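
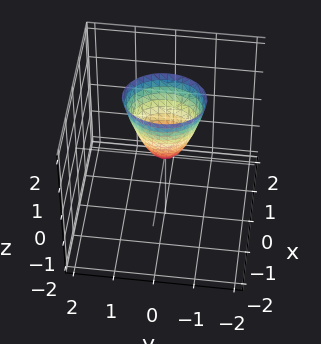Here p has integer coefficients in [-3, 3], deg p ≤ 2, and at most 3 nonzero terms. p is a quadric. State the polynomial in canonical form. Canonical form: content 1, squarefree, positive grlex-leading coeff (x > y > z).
3*x^2 + 2*y^2 - z

(a) deg p = 2. A paraboloid; a quadric.
(b) Symmetries: the x ↦ −x reflection is a symmetry, so x appears only in even powers; it's symmetric under y → −y, forcing even powers of y.
(c) Checking where it meets the axes: it crosses the y-axis at the gridline y = 0; it crosses the z-axis at the gridline z = 0; one x-axis crossing is at x = 0.
(d) The integer polynomial consistent with all of this is the stated p.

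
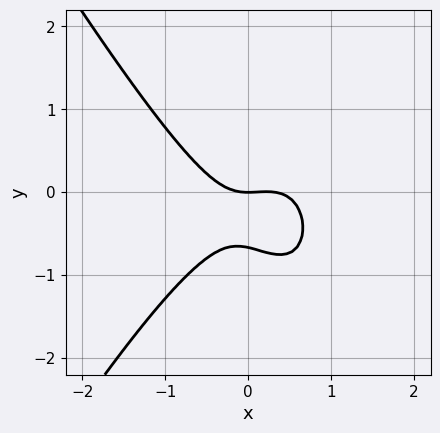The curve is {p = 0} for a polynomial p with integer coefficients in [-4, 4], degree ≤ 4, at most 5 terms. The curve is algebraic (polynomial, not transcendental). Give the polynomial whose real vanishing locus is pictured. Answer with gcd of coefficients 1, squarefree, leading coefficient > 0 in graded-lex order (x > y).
3*x^3 - x*y^2 - x^2 + 3*y^2 + 2*y

First, the degree is 3 — no degree-2 curve has this shape.
Next, observable constraints: one x-axis crossing is at x = 0; one y-axis crossing is at y = 0.
Finally, the integer polynomial consistent with all of this is the stated p.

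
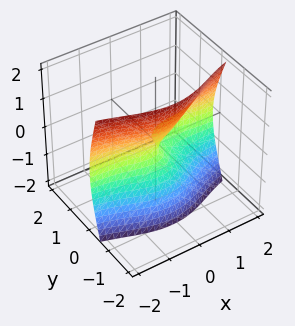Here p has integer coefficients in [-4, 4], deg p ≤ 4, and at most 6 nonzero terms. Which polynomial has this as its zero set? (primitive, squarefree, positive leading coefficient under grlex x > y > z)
3*x^2*y + 3*y^3 + y*z^2 + 2*z^2 - x

1. Degree: the shape is more complex than any degree-2 surface, so deg p = 3.
2. From the axis intercepts and sections: one z-axis crossing is at z = 0; it crosses the y-axis at the gridline y = 0; one x-axis crossing is at x = 0.
3. Together with the visible shape, these determine p as stated.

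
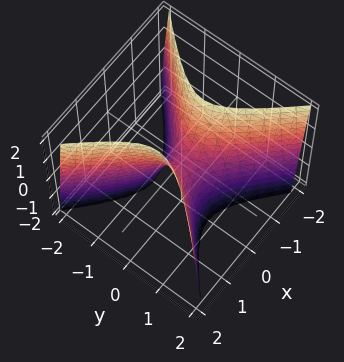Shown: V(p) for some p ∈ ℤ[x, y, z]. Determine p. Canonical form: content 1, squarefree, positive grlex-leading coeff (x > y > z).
The degree is 2 — a hyperbolic paraboloid; a quadric.
Symmetries: the y ↦ −y reflection is a symmetry, so y appears only in even powers; the x ↦ −x reflection is a symmetry, so x appears only in even powers.
Against the integer gridlines: it meets the x-axis at x = 0 (among the integer gridlines); one z-axis crossing is at z = 0; one y-axis crossing is at y = 0.
Assembling these constraints gives the stated polynomial.

3*x^2 - 3*y^2 - z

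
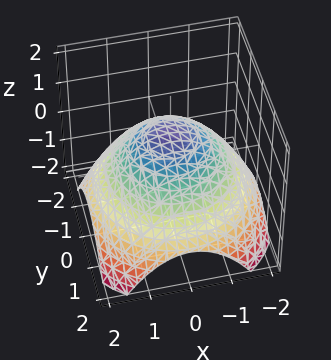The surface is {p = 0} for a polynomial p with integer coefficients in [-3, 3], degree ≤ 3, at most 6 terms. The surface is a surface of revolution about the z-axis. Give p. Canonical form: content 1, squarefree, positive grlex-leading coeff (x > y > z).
1. Degree: the shape is more complex than any degree-1 surface, so deg p = 2.
2. Symmetries: rotational symmetry about the z-axis ⇒ p depends on x, y only through x² + y².
3. Checking where it meets the axes: a circular section at z = 0 has radius between 1 and 2; one z-axis crossing is at z = 1.
4. Together with the visible shape, these determine p as stated.

x^2 + y^2 + 2*z - 2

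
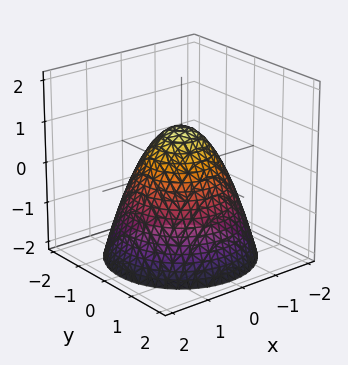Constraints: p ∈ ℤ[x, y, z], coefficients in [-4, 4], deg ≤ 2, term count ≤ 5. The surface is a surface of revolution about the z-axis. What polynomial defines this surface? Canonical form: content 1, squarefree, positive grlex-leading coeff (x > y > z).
First, deg p = 2.
Next, symmetries: rotational symmetry about the z-axis ⇒ p depends on x, y only through x² + y².
Next, from the visible intercepts: the x-axis gridline crossings are at x ∈ {-1, 1}; a circular section at z = 0 has radius exactly 1.
Finally, assembling these constraints gives the stated polynomial.

x^2 + y^2 + z - 1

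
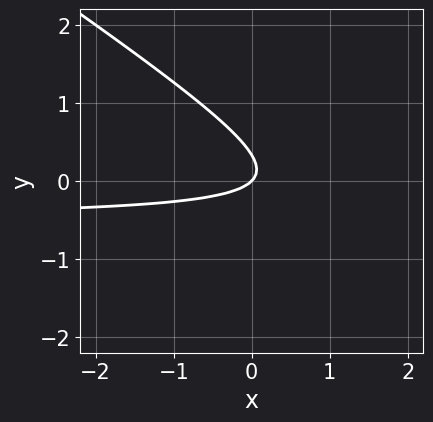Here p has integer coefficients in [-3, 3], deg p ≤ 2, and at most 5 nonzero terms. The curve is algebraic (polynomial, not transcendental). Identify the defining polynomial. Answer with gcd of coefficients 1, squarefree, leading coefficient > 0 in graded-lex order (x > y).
2*x*y + 3*y^2 + x - y

(a) Degree: a generic line meets the curve in up to 2 points, so deg p = 2.
(b) Checking where it meets the axes: it crosses the y-axis at the gridline y = 0; it crosses the x-axis at the gridline x = 0.
(c) These observations pin down the coefficients.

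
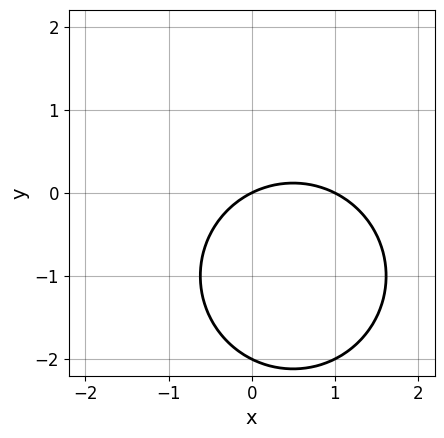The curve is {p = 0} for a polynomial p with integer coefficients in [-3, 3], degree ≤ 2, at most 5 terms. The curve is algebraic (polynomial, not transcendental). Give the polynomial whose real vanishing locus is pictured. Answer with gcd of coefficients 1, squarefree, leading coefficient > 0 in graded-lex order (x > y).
(a) Degree: a generic line meets the curve in up to 2 points, so deg p = 2.
(b) Observable constraints: the y-axis gridline crossings are at y ∈ {-2, 0}; among the integer gridlines, it crosses the x-axis at x ∈ {0, 1}.
(c) The integer polynomial consistent with all of this is the stated p.

x^2 + y^2 - x + 2*y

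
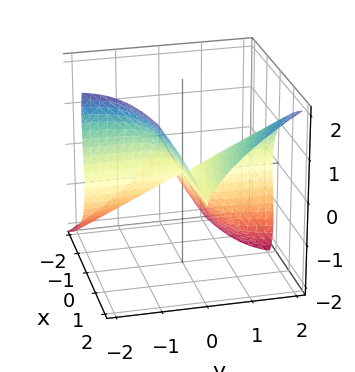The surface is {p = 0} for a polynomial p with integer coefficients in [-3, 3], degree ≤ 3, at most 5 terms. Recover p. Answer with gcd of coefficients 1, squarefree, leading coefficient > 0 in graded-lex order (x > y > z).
2*x*y^2 - y*z^2 - z^3

1. Degree: a generic line meets the surface in up to 3 points, so deg p = 3.
2. Against the integer gridlines: the visible x-axis segment lies entirely on the surface; it meets the z-axis at z = 0 (among the integer gridlines); the visible y-axis segment lies entirely on the surface.
3. Together with the visible shape, these determine p as stated.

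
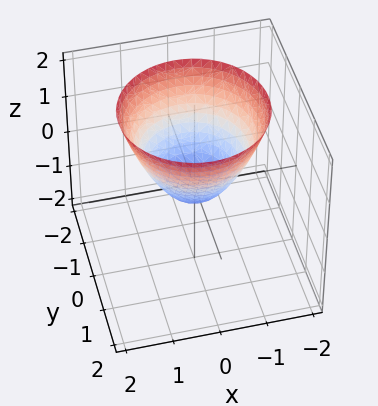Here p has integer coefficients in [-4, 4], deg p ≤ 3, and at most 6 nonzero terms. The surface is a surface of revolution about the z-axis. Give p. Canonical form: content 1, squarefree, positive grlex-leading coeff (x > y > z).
First, the degree is 2 — a generic line meets the surface in up to 2 points.
Next, symmetries: rotational symmetry about the z-axis ⇒ p depends on x, y only through x² + y².
Then, from the axis intercepts and sections: a circular section at z = 0 has radius between 0 and 1.
Finally, solving for integer coefficients yields p as stated.

3*x^2 + 3*y^2 - 3*z - 1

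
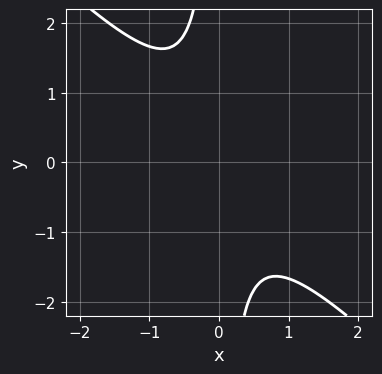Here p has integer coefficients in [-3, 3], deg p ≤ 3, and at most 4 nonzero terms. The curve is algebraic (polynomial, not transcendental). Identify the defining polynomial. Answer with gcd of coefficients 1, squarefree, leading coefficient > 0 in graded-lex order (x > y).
3*x^2 + 3*x*y + 2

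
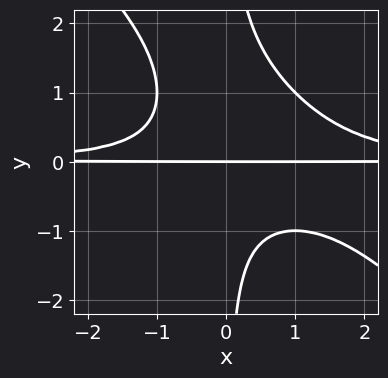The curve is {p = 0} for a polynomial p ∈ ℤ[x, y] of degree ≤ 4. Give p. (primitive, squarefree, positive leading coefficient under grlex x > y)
x^2*y^2 + x*y^3 - x*y^2 - y

First, degree: a generic line meets the curve in up to 4 points, so deg p = 4.
Then, from the visible intercepts: it meets the y-axis at y = 0 (among the integer gridlines); every point of the x-axis in the box is on the curve.
Finally, matching integer coefficients to the picture gives p.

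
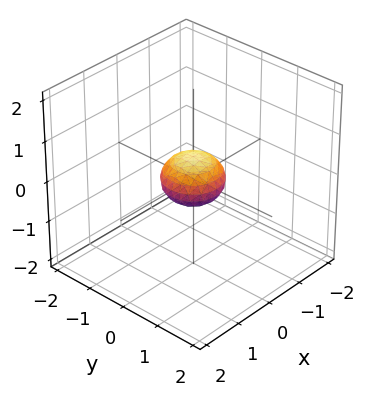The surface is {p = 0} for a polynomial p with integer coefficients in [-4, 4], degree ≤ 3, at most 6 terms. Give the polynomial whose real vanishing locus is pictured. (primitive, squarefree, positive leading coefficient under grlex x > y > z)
2*x^2 + 2*y^2 + 3*z^2 - 1

The degree is 2 — bounded and convex; a quadric.
Symmetries: the z ↦ −z reflection is a symmetry, so z appears only in even powers; rotational symmetry about the z-axis ⇒ p depends on x, y only through x² + y².
Checking where it meets the axes: a circular section at z = 0 has radius between 0 and 1.
The integer polynomial consistent with all of this is the stated p.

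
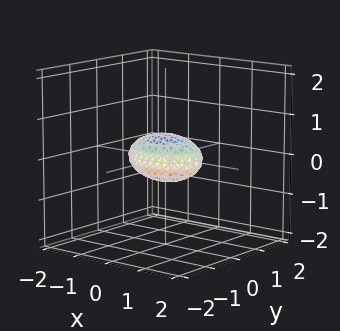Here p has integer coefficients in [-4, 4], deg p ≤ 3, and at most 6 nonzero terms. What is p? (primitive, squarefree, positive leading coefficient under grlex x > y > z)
x^2 + 2*y^2 + 3*z^2 - 1

Degree: a closed, bounded, convex surface; a quadric, so deg p = 2.
Symmetries: the z ↦ −z reflection is a symmetry, so z appears only in even powers; the x ↦ −x reflection is a symmetry, so x appears only in even powers; the y ↦ −y reflection is a symmetry, so y appears only in even powers.
Reading off the gridlines: among the integer gridlines, it crosses the x-axis at x ∈ {-1, 1}.
Fitting integer coefficients to these (and the overall shape) gives p.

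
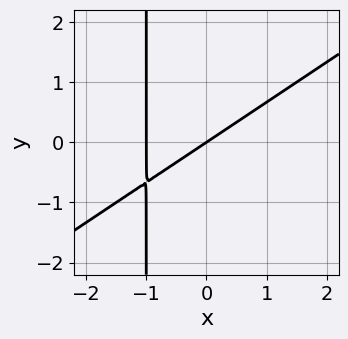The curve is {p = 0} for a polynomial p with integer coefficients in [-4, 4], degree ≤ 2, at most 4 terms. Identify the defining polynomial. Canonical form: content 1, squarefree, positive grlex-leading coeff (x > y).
2*x^2 - 3*x*y + 2*x - 3*y

First, the degree is 2 — no degree-1 curve has this shape.
Then, from the visible intercepts: it crosses the y-axis at the gridline y = 0; among the integer gridlines, it crosses the x-axis at x ∈ {-1, 0}.
Finally, these observations pin down the coefficients.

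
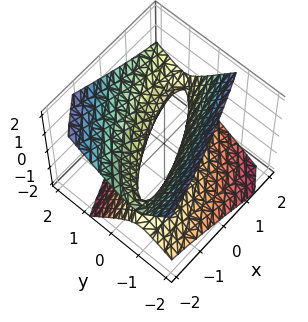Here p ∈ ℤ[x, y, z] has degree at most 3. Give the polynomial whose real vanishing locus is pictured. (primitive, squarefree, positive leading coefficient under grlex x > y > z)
1. Degree: the shape is more complex than any degree-1 surface, so deg p = 2.
2. From the axis intercepts and sections: no z-intercept at any integer in the box; among the integer gridlines, it crosses the x-axis at x ∈ {-1, 1}.
3. These observations pin down the coefficients.

x^2 - 3*x*y + 3*y^2 - 2*y*z - 3*z^2 - 1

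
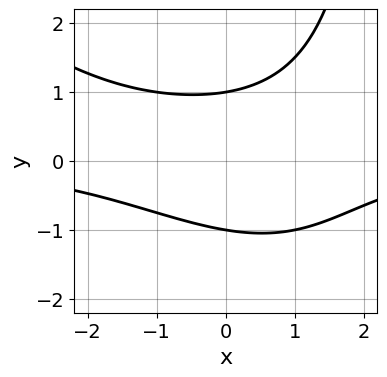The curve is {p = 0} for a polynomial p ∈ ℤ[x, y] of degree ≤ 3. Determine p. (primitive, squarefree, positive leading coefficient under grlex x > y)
x^2*y + x*y^2 - 3*y^2 + 3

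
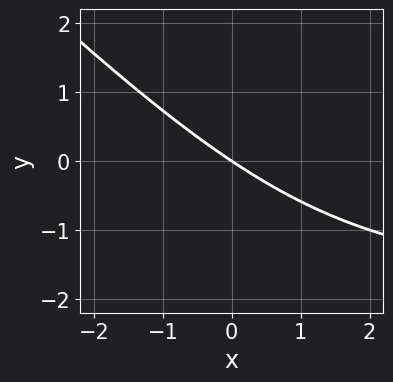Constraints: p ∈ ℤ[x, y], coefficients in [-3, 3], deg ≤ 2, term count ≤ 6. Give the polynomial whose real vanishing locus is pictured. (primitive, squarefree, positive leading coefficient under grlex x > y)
First, degree: no degree-1 curve has this shape, so deg p = 2.
Next, from the axis intercepts and sections: it meets the y-axis at y = 0 (among the integer gridlines); it meets the x-axis at x = 0 (among the integer gridlines).
Finally, the integer polynomial consistent with all of this is the stated p.

x*y + y^2 + 2*x + 3*y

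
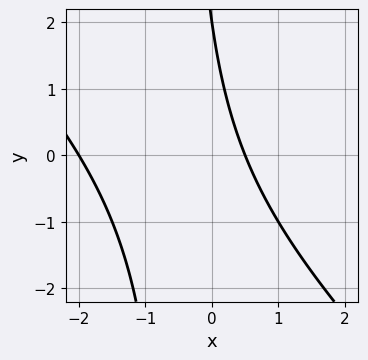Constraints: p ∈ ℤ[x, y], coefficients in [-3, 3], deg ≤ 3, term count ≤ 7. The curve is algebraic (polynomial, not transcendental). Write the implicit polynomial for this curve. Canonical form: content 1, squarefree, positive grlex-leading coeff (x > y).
2*x^2 + 2*x*y + 3*x + y - 2

1. deg p = 2.
2. Checking where it meets the axes: one y-axis crossing is at y = 2; it crosses the x-axis at the gridline x = -2.
3. Assembling these constraints gives the stated polynomial.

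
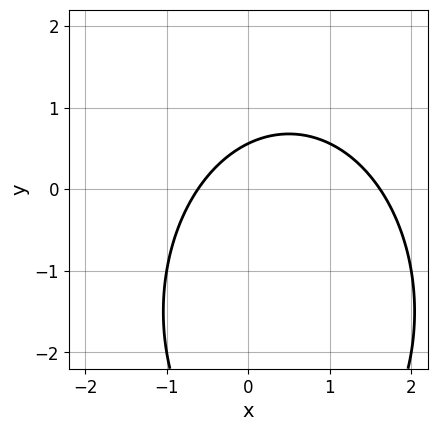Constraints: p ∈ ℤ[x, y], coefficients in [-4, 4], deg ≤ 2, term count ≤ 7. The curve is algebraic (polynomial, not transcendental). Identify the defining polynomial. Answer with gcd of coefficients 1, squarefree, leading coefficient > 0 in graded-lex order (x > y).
2*x^2 + y^2 - 2*x + 3*y - 2

(a) Degree: a generic line meets the curve in up to 2 points, so deg p = 2.
(b) Solving for integer coefficients yields p as stated.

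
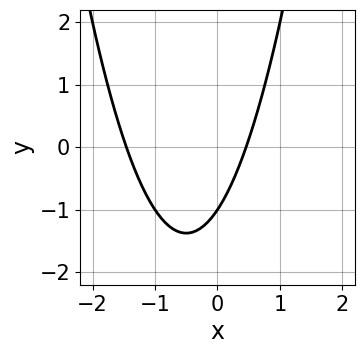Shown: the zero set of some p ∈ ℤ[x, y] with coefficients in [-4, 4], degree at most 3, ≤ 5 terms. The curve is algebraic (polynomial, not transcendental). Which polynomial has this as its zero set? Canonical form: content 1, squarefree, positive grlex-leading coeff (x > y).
3*x^2 + 3*x - 2*y - 2

First, the degree is 2 — a generic line meets the curve in up to 2 points.
Next, from the axis intercepts and sections: it crosses the y-axis at the gridline y = -1.
Finally, matching integer coefficients to the picture gives p.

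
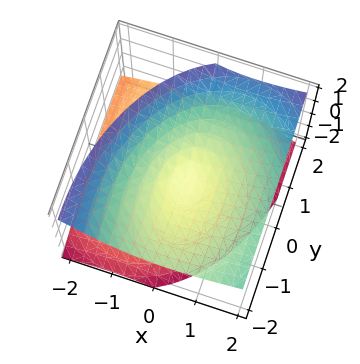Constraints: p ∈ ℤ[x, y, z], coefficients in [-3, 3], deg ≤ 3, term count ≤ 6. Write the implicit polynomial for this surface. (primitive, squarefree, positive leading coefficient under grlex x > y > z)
First, the degree is 2 — a generic line meets the surface in up to 2 points.
Then, from the visible intercepts: it crosses the y-axis at the gridline y = 0; it meets the z-axis at z = 0 (among the integer gridlines).
Finally, the integer polynomial consistent with all of this is the stated p.

2*x^2 - 2*x*z + y^2 + 2*y*z - 3*z^2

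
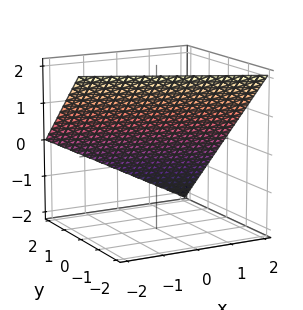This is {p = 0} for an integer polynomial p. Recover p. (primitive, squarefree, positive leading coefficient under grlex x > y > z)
x + 2*y + 2*z - 2

Degree: every cross-section is a straight line — this is a plane, so deg p = 1.
From the axis intercepts and sections: one x-axis crossing is at x = 2; one z-axis crossing is at z = 1; it meets the y-axis at y = 1 (among the integer gridlines).
Assembling these constraints gives the stated polynomial.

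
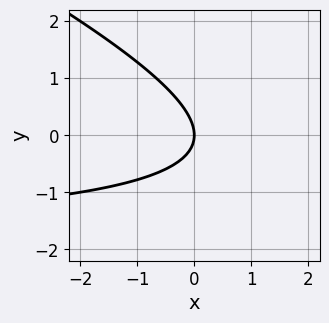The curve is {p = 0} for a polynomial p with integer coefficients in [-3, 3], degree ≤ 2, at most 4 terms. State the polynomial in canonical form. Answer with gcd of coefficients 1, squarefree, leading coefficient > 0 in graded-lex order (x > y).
x*y + 2*y^2 + 2*x

(a) Degree: no degree-1 curve has this shape, so deg p = 2.
(b) From the axis intercepts and sections: it meets the y-axis at y = 0 (among the integer gridlines); it meets the x-axis at x = 0 (among the integer gridlines).
(c) Matching integer coefficients to the picture gives p.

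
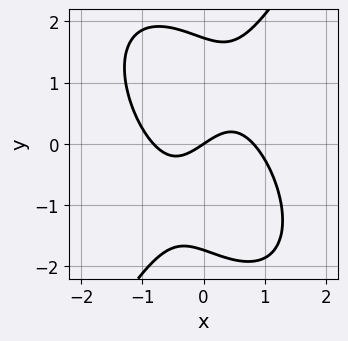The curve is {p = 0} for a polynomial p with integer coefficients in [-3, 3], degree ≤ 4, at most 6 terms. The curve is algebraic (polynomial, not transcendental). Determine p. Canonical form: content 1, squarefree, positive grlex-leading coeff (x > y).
3*x^3 + x^2*y - y^3 - 2*x + 3*y

deg p = 3. A generic line meets the curve in up to 3 points.
Against the integer gridlines: it crosses the x-axis at the gridline x = 0; one y-axis crossing is at y = 0.
Fitting integer coefficients to these (and the overall shape) gives p.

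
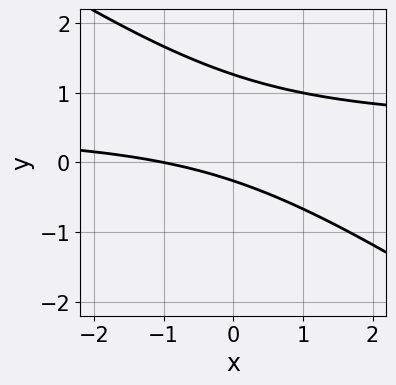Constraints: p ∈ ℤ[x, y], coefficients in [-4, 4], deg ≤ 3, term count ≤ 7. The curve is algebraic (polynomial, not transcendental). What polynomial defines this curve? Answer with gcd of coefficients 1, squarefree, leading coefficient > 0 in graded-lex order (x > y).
2*x*y + 3*y^2 - x - 3*y - 1

(a) The degree is 2 — no degree-1 curve has this shape.
(b) From the axis intercepts and sections: one x-axis crossing is at x = -1.
(c) The integer polynomial consistent with all of this is the stated p.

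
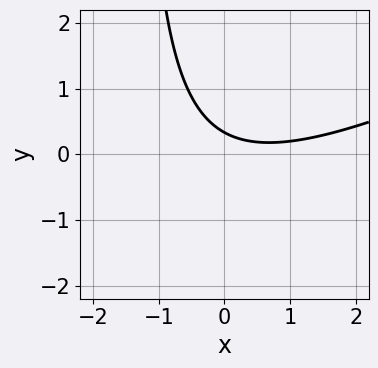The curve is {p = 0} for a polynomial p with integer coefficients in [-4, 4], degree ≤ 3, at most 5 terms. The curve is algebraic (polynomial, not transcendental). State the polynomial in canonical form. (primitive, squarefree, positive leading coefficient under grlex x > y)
Degree: a generic line meets the curve in up to 2 points, so deg p = 2.
Observable constraints: it misses every integer gridline on the x-axis.
Putting this together gives p.

x^2 - 2*x*y - x - 3*y + 1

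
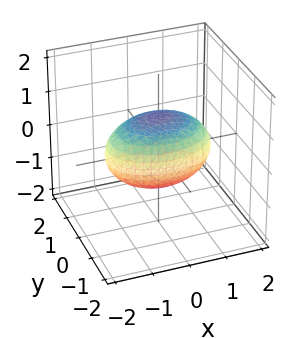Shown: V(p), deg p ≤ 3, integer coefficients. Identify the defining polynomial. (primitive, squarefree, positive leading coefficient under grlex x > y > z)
x^2 + 2*y^2 + 2*z^2 - 2

First, the degree is 2 — bounded and convex; a quadric.
Then, symmetries: mirror symmetry z ↦ −z ⇒ only even powers of z; the y ↦ −y reflection is a symmetry, so y appears only in even powers; it's symmetric under x → −x, forcing even powers of x.
Next, from the visible intercepts: among the integer gridlines, it crosses the z-axis at z ∈ {-1, 1}; among the integer gridlines, it crosses the y-axis at y ∈ {-1, 1}.
Finally, assembling these constraints gives the stated polynomial.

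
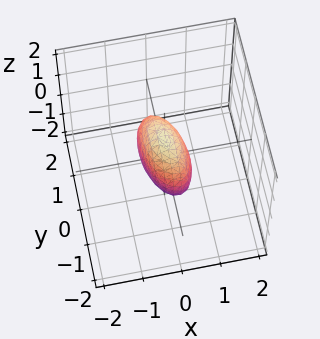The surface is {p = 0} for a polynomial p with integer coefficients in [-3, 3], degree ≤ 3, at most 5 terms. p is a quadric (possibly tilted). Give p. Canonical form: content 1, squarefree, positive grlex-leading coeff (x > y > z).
3*x^2 + x*y + y^2 + z^2 - 1

1. deg p = 2. The shape is more complex than any degree-1 surface.
2. Observable constraints: the y-axis gridline crossings are at y ∈ {-1, 1}; the z-axis gridline crossings are at z ∈ {-1, 1}.
3. Solving for integer coefficients yields p as stated.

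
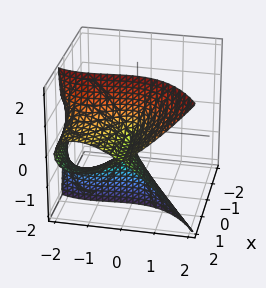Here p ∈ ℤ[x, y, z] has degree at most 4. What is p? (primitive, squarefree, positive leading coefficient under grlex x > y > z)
First, deg p = 3. No degree-2 surface has this shape.
Then, from the visible intercepts: the visible x-axis segment lies entirely on the surface; one y-axis crossing is at y = -2.
Finally, these observations pin down the coefficients.

3*x*z^2 - y^3 - 2*y^2 - 2*z^2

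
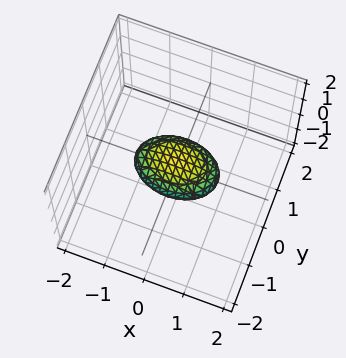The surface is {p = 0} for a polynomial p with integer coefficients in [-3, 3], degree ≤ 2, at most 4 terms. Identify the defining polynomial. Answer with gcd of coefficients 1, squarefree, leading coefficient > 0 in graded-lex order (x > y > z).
First, the degree is 2 — bounded and convex; a quadric.
Next, symmetries: the z ↦ −z reflection is a symmetry, so z appears only in even powers; it's symmetric under x → −x, forcing even powers of x; the y ↦ −y reflection is a symmetry, so y appears only in even powers.
Then, against the integer gridlines: among the integer gridlines, it crosses the x-axis at x ∈ {-1, 1}.
Finally, assembling these constraints gives the stated polynomial.

x^2 + 2*y^2 + 3*z^2 - 1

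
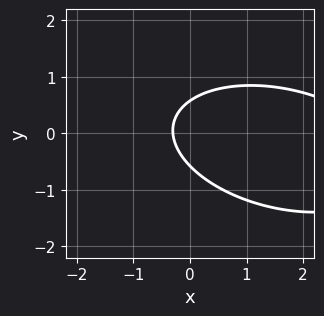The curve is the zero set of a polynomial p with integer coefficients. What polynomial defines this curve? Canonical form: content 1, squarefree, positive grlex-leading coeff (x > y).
x^2 + x*y + 3*y^2 - 3*x - 1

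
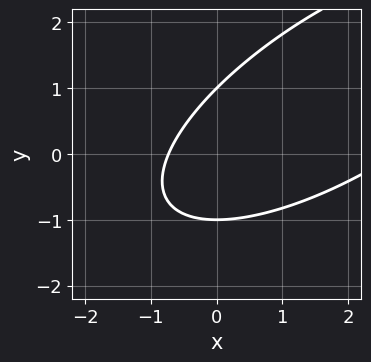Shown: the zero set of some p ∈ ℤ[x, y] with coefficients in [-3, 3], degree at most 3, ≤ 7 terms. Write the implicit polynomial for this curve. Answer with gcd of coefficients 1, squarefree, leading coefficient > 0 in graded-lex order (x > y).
The degree is 2 — the shape is more complex than any degree-1 curve.
From the axis intercepts and sections: among the integer gridlines, it crosses the y-axis at y ∈ {-1, 1}.
The integer polynomial consistent with all of this is the stated p.

x^2 - 2*x*y + 2*y^2 - 2*x - 2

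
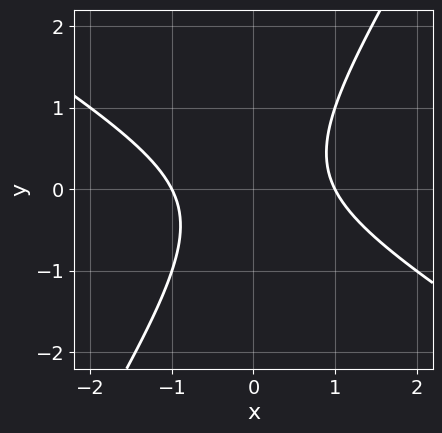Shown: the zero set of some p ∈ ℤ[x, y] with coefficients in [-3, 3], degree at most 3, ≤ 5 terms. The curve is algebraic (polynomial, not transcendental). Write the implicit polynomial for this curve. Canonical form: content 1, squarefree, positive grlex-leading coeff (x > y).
x^2 + x*y - y^2 - 1

1. The degree is 2 — the shape is more complex than any degree-1 curve.
2. Against the integer gridlines: it misses every integer gridline on the y-axis; the x-axis gridline crossings are at x ∈ {-1, 1}.
3. Assembling these constraints gives the stated polynomial.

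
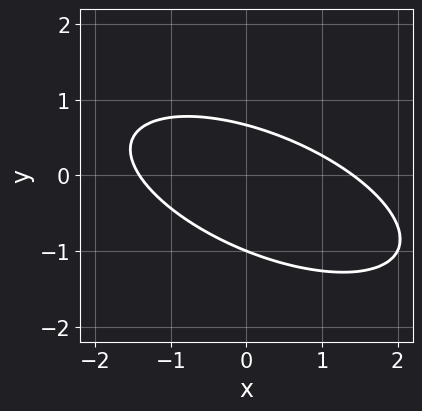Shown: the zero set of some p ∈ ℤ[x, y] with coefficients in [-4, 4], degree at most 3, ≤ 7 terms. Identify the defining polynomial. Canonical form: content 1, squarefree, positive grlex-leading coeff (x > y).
(a) The degree is 2 — no degree-1 curve has this shape.
(b) Checking where it meets the axes: one y-axis crossing is at y = -1.
(c) Solving for integer coefficients yields p as stated.

x^2 + 2*x*y + 3*y^2 + y - 2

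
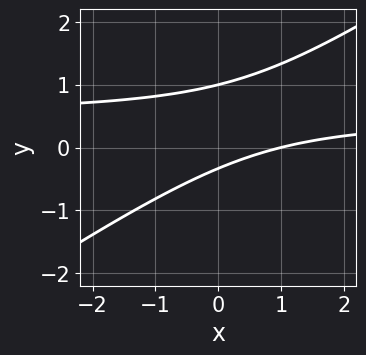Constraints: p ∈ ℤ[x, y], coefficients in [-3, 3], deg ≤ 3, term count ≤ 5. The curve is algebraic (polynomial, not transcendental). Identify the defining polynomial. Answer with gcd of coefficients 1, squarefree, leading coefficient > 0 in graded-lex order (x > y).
First, the degree is 2 — a generic line meets the curve in up to 2 points.
Next, against the integer gridlines: it meets the y-axis at y = 1 (among the integer gridlines); it meets the x-axis at x = 1 (among the integer gridlines).
Finally, these observations pin down the coefficients.

2*x*y - 3*y^2 - x + 2*y + 1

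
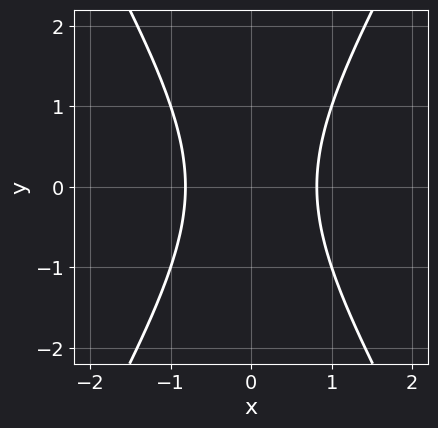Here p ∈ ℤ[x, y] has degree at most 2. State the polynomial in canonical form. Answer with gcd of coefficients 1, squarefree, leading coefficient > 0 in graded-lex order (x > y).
3*x^2 - y^2 - 2

(a) Degree: the shape is more complex than any degree-1 curve, so deg p = 2.
(b) Symmetries: the y ↦ −y reflection is a symmetry, so y appears only in even powers; it's symmetric under x → −x, forcing even powers of x.
(c) From the axis intercepts and sections: it misses every integer gridline on the y-axis.
(d) Assembling these constraints gives the stated polynomial.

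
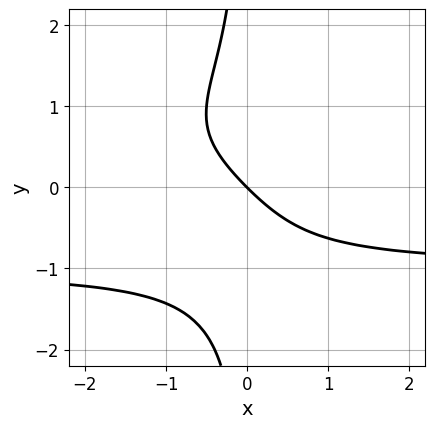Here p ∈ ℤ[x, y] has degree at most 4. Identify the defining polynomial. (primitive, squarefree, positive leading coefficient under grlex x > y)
1. Degree: the shape is more complex than any degree-3 curve, so deg p = 4.
2. Observable constraints: one x-axis crossing is at x = 0; it meets the y-axis at y = 0 (among the integer gridlines).
3. Matching integer coefficients to the picture gives p.

2*x*y^3 + x*y + 3*x + 3*y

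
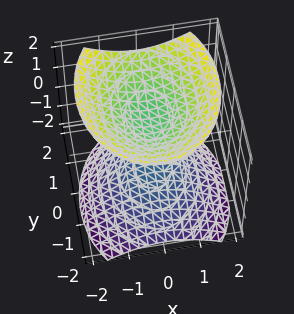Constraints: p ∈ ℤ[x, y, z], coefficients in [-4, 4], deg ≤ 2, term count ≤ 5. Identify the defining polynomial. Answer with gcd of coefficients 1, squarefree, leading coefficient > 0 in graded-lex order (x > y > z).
(a) I count 2 distinct pieces.
(b) Degree: no degree-1 surface has this shape, so deg p = 2.
(c) From the axis intercepts and sections: it misses every integer gridline on the y-axis; it misses every integer gridline on the x-axis.
(d) Assembling these constraints gives the stated polynomial.

3*x^2 + 2*y^2 - y*z - 3*z^2 + 2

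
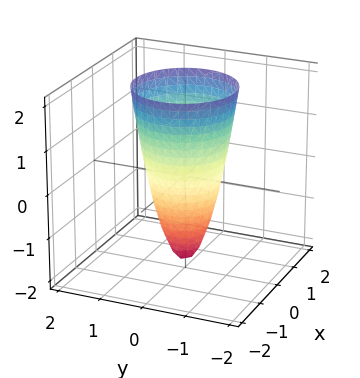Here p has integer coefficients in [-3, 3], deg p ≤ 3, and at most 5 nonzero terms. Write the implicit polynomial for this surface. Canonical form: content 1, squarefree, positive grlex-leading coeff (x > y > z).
First, the degree is 2 — no degree-1 surface has this shape.
Then, symmetries: rotational symmetry about the z-axis ⇒ p depends on x, y only through x² + y².
Then, from the visible intercepts: it crosses the z-axis at the gridline z = -2; a circular section at z = -1 has radius between 0 and 1.
Finally, these observations pin down the coefficients.

3*x^2 + 3*y^2 - z - 2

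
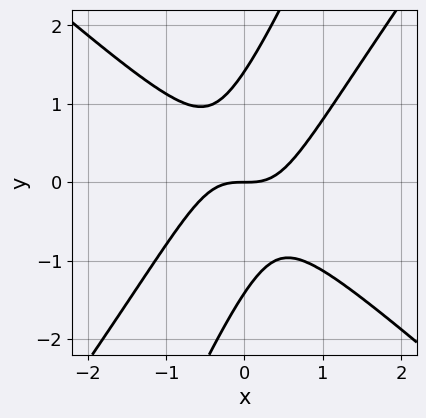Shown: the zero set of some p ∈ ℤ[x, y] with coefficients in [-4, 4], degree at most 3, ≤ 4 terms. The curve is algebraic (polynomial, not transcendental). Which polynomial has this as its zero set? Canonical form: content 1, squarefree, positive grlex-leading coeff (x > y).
3*x^3 - 3*x*y^2 + y^3 - 2*y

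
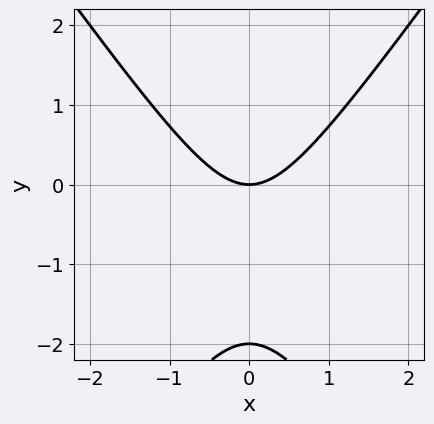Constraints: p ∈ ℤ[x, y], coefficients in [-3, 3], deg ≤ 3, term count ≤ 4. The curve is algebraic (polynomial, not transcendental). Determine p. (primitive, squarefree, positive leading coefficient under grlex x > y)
(a) Degree: no degree-1 curve has this shape, so deg p = 2.
(b) Symmetries: the x ↦ −x reflection is a symmetry, so x appears only in even powers.
(c) Checking where it meets the axes: the y-axis gridline crossings are at y ∈ {-2, 0}; it meets the x-axis at x = 0 (among the integer gridlines).
(d) These observations pin down the coefficients.

2*x^2 - y^2 - 2*y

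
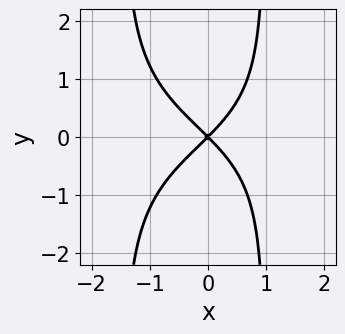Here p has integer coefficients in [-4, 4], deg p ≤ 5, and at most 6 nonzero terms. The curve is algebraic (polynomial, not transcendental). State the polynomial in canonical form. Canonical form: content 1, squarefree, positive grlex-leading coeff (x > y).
2*x^2*y^2 + x*y^2 + 3*x^2 - 3*y^2

1. deg p = 4. The shape is more complex than any degree-3 curve.
2. Symmetries: the y ↦ −y reflection is a symmetry, so y appears only in even powers.
3. Observable constraints: it meets the y-axis at y = 0 (among the integer gridlines); it crosses the x-axis at the gridline x = 0.
4. Solving for integer coefficients yields p as stated.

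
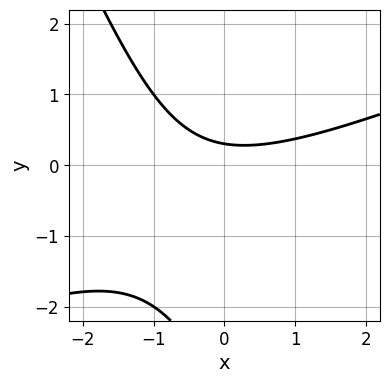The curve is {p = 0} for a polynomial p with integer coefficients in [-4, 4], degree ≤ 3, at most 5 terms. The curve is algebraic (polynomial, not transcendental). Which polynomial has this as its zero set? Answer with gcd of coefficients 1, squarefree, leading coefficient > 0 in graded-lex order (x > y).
deg p = 2. A generic line meets the curve in up to 2 points.
Observable constraints: the curve avoids every integer x-axis point in the box.
Matching integer coefficients to the picture gives p.

x^2 - 2*x*y - y^2 - 3*y + 1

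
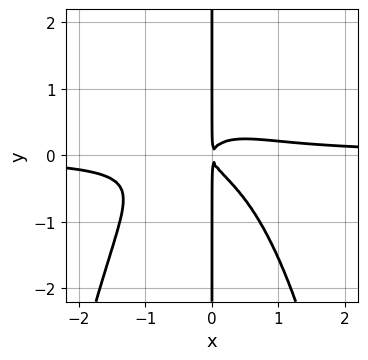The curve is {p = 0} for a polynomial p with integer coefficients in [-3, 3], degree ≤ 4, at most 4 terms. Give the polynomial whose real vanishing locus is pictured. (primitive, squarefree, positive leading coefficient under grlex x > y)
3*x^3*y + x^2*y + 3*x*y^2 - x^2

Degree: a generic line meets the curve in up to 4 points, so deg p = 4.
Observable constraints: every point of the y-axis in the box is on the curve.
Matching integer coefficients to the picture gives p.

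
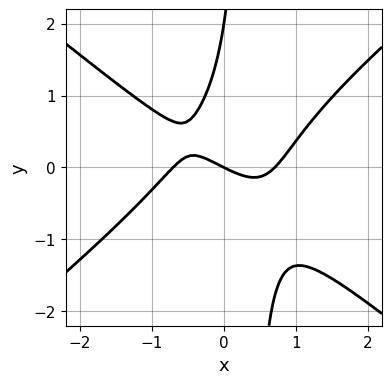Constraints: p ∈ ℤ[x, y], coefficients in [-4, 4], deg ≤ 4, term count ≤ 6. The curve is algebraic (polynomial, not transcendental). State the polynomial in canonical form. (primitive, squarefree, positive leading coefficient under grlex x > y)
2*x^3 - 3*x*y^2 + y^2 - x - 2*y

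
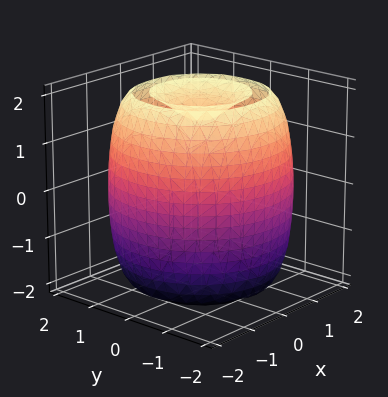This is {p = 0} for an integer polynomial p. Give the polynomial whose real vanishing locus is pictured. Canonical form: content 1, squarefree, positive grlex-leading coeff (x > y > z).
First, I count 2 distinct pieces. Treating them together as one polynomial.
Next, the degree is 4 — the shape is more complex than any degree-3 surface.
Then, symmetries: every cross-section ⟂ z is a circle, so x, y appear only via x² + y².
Then, observable constraints: a circular section at z = -2 has radius exactly 1.
Finally, putting this together gives p.

x^4 + 2*x^2*y^2 + y^4 - 3*x^2 - 3*y^2 + z^2 - 2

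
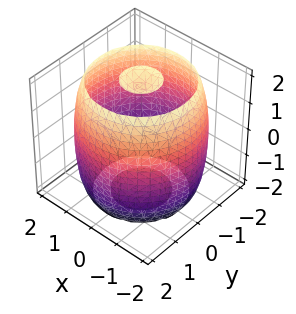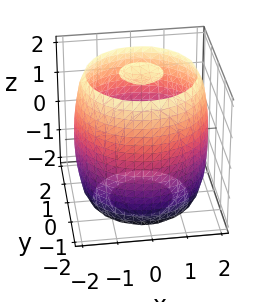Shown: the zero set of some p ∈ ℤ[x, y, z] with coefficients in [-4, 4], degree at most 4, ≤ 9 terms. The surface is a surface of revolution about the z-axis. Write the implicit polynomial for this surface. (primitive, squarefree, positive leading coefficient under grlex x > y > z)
x^4 + 2*x^2*y^2 + y^4 - 3*x^2 - 3*y^2 + z^2 - 3

(a) There are 3 components. Treating them together as one polynomial.
(b) Degree: no degree-3 surface has this shape, so deg p = 4.
(c) Symmetries: the surface is invariant under rotation about z: p = q(x² + y², z).
(d) Reading off the gridlines: a circular section at z = 0 has radius between 1 and 2.
(e) Solving for integer coefficients yields p as stated.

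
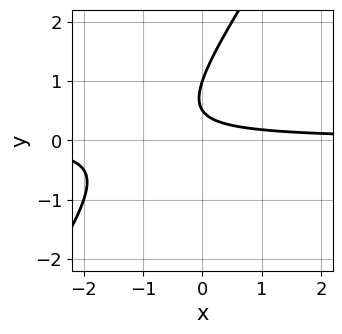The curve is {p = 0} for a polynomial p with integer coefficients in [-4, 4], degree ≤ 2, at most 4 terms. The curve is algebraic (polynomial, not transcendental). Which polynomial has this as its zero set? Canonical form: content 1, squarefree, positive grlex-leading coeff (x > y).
3*x*y - 2*y^2 + 3*y - 1

1. The degree is 2 — the shape is more complex than any degree-1 curve.
2. Against the integer gridlines: it meets the y-axis at y = 1 (among the integer gridlines); it misses every integer gridline on the x-axis.
3. Solving for integer coefficients yields p as stated.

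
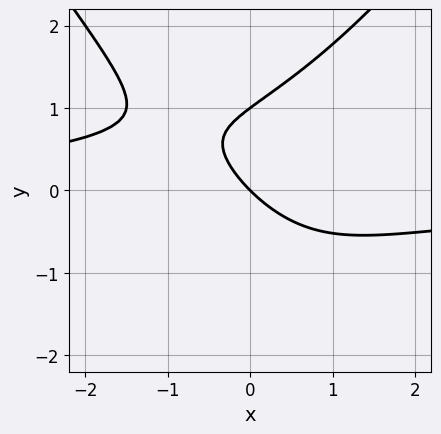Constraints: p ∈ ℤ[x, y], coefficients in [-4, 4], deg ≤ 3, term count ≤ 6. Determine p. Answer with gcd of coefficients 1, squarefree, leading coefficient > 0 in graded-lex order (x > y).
2*x^2*y - y^3 - 2*y^2 + 3*x + 3*y

1. The degree is 3 — no degree-2 curve has this shape.
2. Against the integer gridlines: it crosses the x-axis at the gridline x = 0; among the integer gridlines, it crosses the y-axis at y ∈ {0, 1}.
3. Fitting integer coefficients to these (and the overall shape) gives p.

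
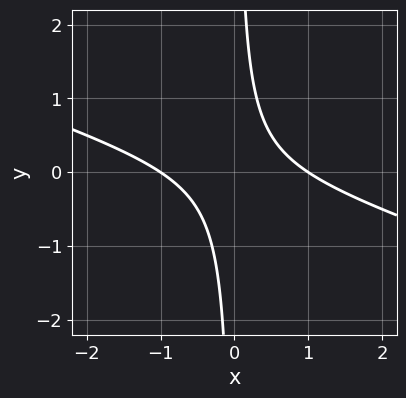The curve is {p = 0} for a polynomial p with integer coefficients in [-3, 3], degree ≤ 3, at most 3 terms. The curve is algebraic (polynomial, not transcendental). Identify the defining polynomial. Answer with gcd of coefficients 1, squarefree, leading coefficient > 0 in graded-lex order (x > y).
x^2 + 3*x*y - 1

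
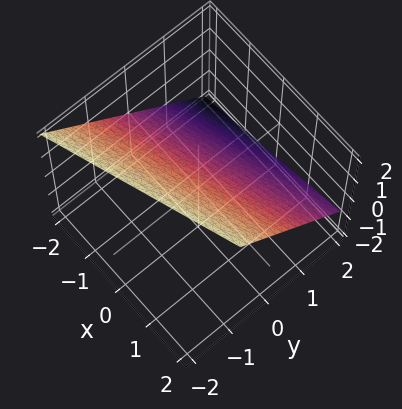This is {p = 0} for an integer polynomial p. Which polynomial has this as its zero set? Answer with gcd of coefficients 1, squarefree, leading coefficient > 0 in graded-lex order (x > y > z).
x - 3*y - 3*z + 2

First, the degree is 1 — the surface is flat (a plane).
Next, observable constraints: it crosses the x-axis at the gridline x = -2.
Finally, putting this together gives p.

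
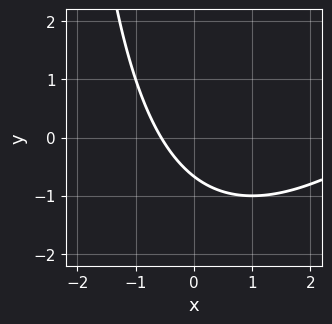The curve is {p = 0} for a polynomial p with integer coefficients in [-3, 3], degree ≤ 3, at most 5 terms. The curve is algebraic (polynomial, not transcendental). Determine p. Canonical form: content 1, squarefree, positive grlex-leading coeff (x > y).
First, the degree is 2 — no degree-1 curve has this shape.
Finally, putting this together gives p.

x^2 - x*y - 3*x - 3*y - 2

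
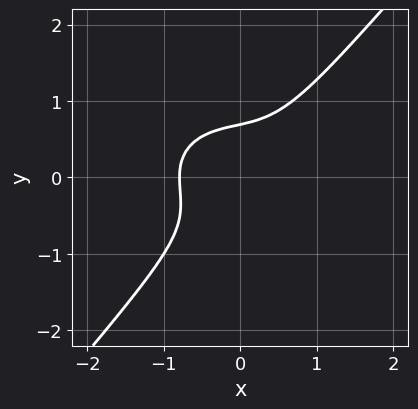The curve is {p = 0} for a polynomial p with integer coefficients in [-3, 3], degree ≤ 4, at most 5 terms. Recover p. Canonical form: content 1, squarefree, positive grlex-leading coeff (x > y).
2*x^3 + 2*x*y^2 - 3*y^3 + 1

(a) Degree: the shape is more complex than any degree-2 curve, so deg p = 3.
(b) Solving for integer coefficients yields p as stated.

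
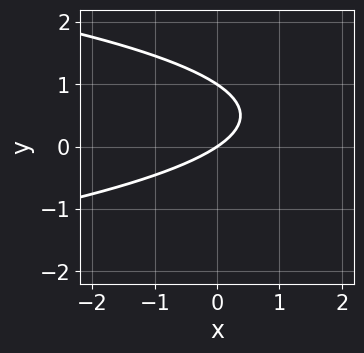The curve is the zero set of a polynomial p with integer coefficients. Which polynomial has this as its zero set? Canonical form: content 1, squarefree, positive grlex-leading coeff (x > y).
1. Degree: no degree-1 curve has this shape, so deg p = 2.
2. From the visible intercepts: it meets the x-axis at x = 0 (among the integer gridlines); among the integer gridlines, it crosses the y-axis at y ∈ {0, 1}.
3. Putting this together gives p.

3*y^2 + 2*x - 3*y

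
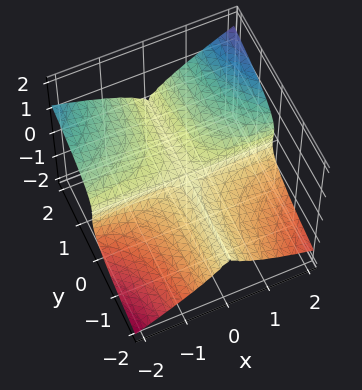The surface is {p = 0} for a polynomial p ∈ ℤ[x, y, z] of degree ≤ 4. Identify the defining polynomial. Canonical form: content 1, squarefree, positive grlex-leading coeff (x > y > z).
1. Degree: no degree-2 surface has this shape, so deg p = 3.
2. Against the integer gridlines: it meets the z-axis at z = 0 (among the integer gridlines); the visible y-axis segment lies entirely on the surface; the visible x-axis segment lies entirely on the surface.
3. Together with the visible shape, these determine p as stated.

x^2*y + x*z^2 - 3*z^3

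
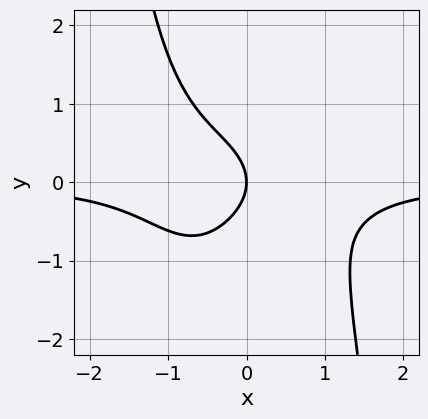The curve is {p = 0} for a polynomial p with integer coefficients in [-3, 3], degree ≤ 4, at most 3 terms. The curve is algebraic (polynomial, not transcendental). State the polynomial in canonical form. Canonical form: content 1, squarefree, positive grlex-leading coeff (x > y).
1. Degree: a generic line meets the curve in up to 4 points, so deg p = 4.
2. Observable constraints: it crosses the y-axis at the gridline y = 0; it crosses the x-axis at the gridline x = 0.
3. Fitting integer coefficients to these (and the overall shape) gives p.

x^3*y + y^2 + x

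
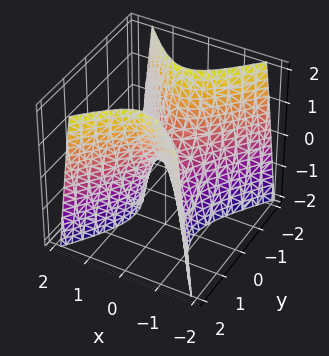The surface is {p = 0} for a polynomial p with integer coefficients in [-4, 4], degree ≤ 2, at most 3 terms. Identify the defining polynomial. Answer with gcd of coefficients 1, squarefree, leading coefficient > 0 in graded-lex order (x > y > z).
(a) deg p = 2. A hyperbolic paraboloid; a quadric.
(b) Symmetries: it's symmetric under y → −y, forcing even powers of y; the x ↦ −x reflection is a symmetry, so x appears only in even powers.
(c) From the visible intercepts: it meets the x-axis at x = 0 (among the integer gridlines); it crosses the y-axis at the gridline y = 0; it crosses the z-axis at the gridline z = 0.
(d) The integer polynomial consistent with all of this is the stated p.

3*x^2 - 2*y^2 + z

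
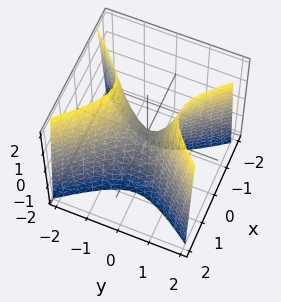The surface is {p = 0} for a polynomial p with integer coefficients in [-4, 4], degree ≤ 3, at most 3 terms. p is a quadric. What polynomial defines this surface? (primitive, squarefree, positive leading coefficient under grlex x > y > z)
3*x^2 - 2*y^2 + z

First, the degree is 2 — a hyperbolic paraboloid; a quadric.
Next, symmetries: the y ↦ −y reflection is a symmetry, so y appears only in even powers; it's symmetric under x → −x, forcing even powers of x.
Next, reading off the gridlines: it meets the x-axis at x = 0 (among the integer gridlines); it crosses the z-axis at the gridline z = 0; it meets the y-axis at y = 0 (among the integer gridlines).
Finally, assembling these constraints gives the stated polynomial.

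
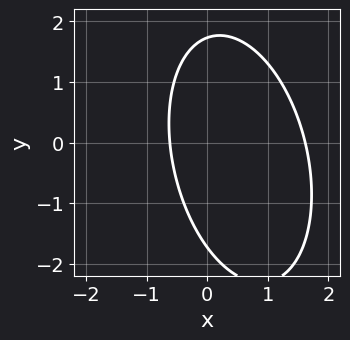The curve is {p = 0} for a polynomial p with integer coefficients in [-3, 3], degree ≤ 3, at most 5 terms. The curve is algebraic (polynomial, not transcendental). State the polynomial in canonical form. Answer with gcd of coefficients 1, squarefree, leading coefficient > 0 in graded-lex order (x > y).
3*x^2 + x*y + y^2 - 3*x - 3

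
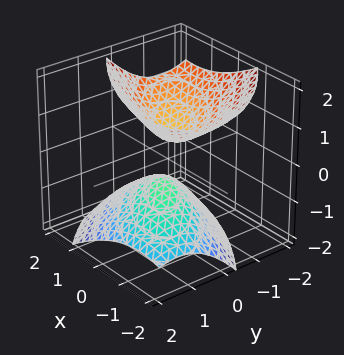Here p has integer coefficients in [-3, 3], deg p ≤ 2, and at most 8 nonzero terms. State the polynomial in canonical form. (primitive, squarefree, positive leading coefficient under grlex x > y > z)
2*x^2 + 3*x*y + 3*y^2 + 2*y*z - 3*z^2 + 1

(a) The picture has 2 separate pieces.
(b) The degree is 2 — the shape is more complex than any degree-1 surface.
(c) Observable constraints: it misses every integer gridline on the x-axis; the surface avoids every integer y-axis point in the box.
(d) Together with the visible shape, these determine p as stated.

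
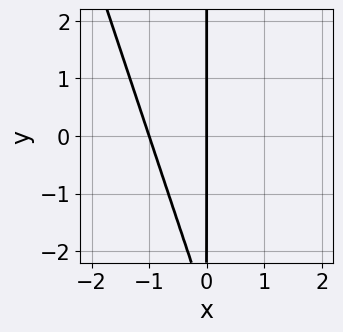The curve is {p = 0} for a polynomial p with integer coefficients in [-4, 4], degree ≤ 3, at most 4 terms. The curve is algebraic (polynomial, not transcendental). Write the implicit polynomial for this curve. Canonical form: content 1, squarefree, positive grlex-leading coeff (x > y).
(a) Degree: no degree-1 curve has this shape, so deg p = 2.
(b) Against the integer gridlines: the x-axis gridline crossings are at x ∈ {-1, 0}; the visible y-axis segment lies entirely on the curve.
(c) These observations pin down the coefficients.

3*x^2 + x*y + 3*x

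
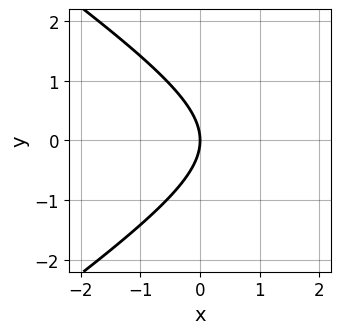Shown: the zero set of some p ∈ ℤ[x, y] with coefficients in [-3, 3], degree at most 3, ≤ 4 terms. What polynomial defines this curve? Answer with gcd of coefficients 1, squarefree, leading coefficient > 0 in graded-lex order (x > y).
1. The degree is 2 — the shape is more complex than any degree-1 curve.
2. Symmetries: it's symmetric under y → −y, forcing even powers of y.
3. From the axis intercepts and sections: it crosses the x-axis at the gridline x = 0; one y-axis crossing is at y = 0.
4. Assembling these constraints gives the stated polynomial.

x^2 - 2*y^2 - 3*x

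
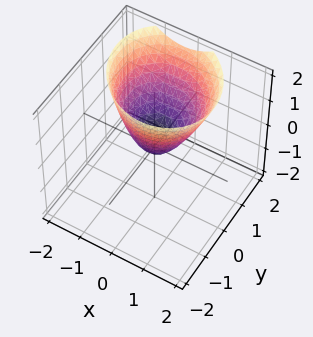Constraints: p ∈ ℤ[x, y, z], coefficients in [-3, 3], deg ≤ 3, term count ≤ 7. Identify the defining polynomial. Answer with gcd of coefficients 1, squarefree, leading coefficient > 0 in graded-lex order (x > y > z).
3*x^2 + x*y + 3*y^2 - 2*y*z - 3*z

First, degree: a generic line meets the surface in up to 2 points, so deg p = 2.
Then, from the axis intercepts and sections: it meets the y-axis at y = 0 (among the integer gridlines); one x-axis crossing is at x = 0.
Finally, the integer polynomial consistent with all of this is the stated p.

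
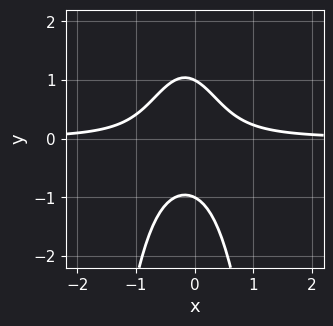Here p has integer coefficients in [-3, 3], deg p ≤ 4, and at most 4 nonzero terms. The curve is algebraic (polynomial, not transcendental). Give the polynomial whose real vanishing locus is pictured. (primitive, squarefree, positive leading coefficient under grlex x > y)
deg p = 3. The shape is more complex than any degree-2 curve.
From the axis intercepts and sections: no x-intercept at any integer in the box; the y-axis gridline crossings are at y ∈ {-1, 1}.
Fitting integer coefficients to these (and the overall shape) gives p.

3*x^2*y + x*y + y^2 - 1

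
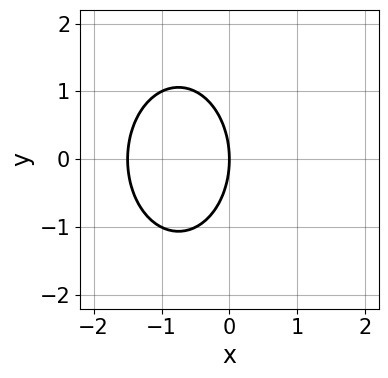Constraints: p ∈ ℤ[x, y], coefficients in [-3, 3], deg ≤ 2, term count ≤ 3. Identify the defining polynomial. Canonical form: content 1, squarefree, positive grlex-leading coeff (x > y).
2*x^2 + y^2 + 3*x

(a) The degree is 2 — a generic line meets the curve in up to 2 points.
(b) Symmetries: it's symmetric under y → −y, forcing even powers of y.
(c) Observable constraints: one y-axis crossing is at y = 0; it crosses the x-axis at the gridline x = 0.
(d) Assembling these constraints gives the stated polynomial.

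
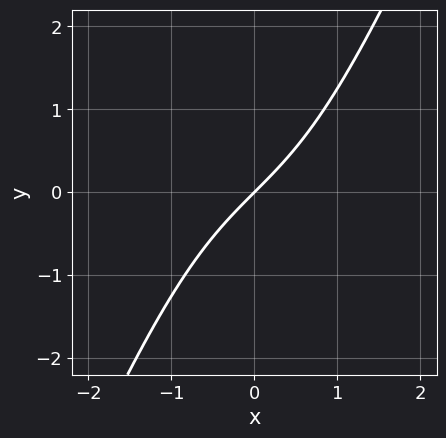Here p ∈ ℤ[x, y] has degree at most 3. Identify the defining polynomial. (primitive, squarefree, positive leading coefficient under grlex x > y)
First, the degree is 3 — the shape is more complex than any degree-2 curve.
Then, checking where it meets the axes: one x-axis crossing is at x = 0; it crosses the y-axis at the gridline y = 0.
Finally, these observations pin down the coefficients.

2*x^3 - x^2*y + 3*x - 3*y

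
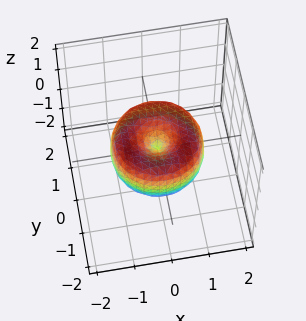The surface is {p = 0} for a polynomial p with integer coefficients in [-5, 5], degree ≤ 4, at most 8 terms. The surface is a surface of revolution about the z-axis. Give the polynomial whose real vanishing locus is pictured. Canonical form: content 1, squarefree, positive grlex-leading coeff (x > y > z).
2*x^4 + 4*x^2*y^2 + 2*y^4 - 3*x^2 - 3*y^2 + 2*z^2

First, deg p = 4. A generic line meets the surface in up to 4 points.
Next, symmetry: the z-axis is an axis of rotation, so x and y enter only as x² + y².
Then, checking where it meets the axes: it crosses the x-axis at the gridline x = 0; a circular section at z = 0 has radius between 1 and 2.
Finally, matching integer coefficients to the picture gives p.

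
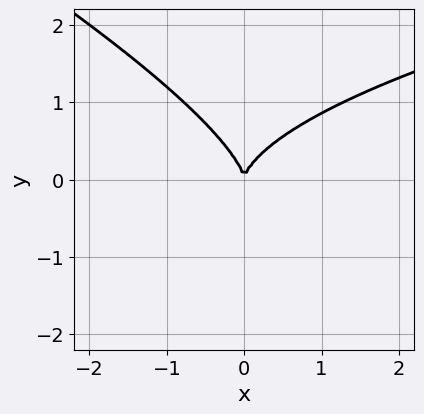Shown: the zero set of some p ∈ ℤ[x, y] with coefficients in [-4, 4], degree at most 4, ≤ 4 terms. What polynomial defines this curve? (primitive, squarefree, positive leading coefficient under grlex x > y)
x*y^2 + 2*y^3 - 2*x^2

First, deg p = 3. A generic line meets the curve in up to 3 points.
Then, from the axis intercepts and sections: it crosses the y-axis at the gridline y = 0; it crosses the x-axis at the gridline x = 0.
Finally, these observations pin down the coefficients.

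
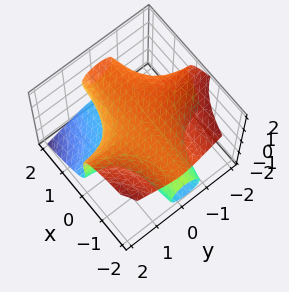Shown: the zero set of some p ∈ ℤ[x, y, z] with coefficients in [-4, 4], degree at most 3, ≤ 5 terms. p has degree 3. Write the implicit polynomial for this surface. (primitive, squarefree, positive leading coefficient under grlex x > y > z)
Degree: the shape is more complex than any degree-2 surface, so deg p = 3.
Observable constraints: the visible y-axis segment lies entirely on the surface; one z-axis crossing is at z = 0.
Putting this together gives p. Check: (2, 0, 0) on the x-axis lies on the surface, and p(2, 0, 0) = 0. ✓

2*x*y^2 + 2*z^3 + y*z - 3*z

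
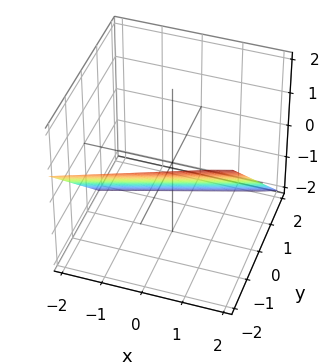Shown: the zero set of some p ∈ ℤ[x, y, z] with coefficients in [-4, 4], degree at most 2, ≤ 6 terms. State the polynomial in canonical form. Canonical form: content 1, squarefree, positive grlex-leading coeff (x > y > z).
x - 3*y - 3*z - 2

deg p = 1. The surface is flat (a plane).
Reading off the gridlines: it crosses the x-axis at the gridline x = 2.
Solving for integer coefficients yields p as stated.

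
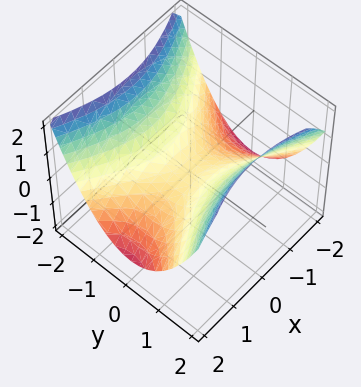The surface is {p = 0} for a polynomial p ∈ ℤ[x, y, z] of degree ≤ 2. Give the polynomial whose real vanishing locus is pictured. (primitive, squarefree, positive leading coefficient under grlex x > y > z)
Degree: a hyperbolic paraboloid; a quadric, so deg p = 2.
Symmetries: mirror symmetry y ↦ −y ⇒ only even powers of y; it's symmetric under x → −x, forcing even powers of x.
Reading off the gridlines: it meets the x-axis at x = 0 (among the integer gridlines); it meets the y-axis at y = 0 (among the integer gridlines).
Solving for integer coefficients yields p as stated.

x^2 - 2*y^2 + 3*z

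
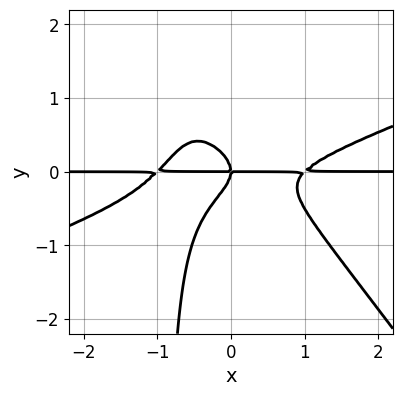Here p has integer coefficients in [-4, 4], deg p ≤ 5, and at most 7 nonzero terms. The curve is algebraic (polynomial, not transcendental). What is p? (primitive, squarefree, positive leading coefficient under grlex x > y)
First, the degree is 4 — no degree-3 curve has this shape.
Then, reading off the gridlines: it meets the y-axis at y = 0 (among the integer gridlines); every point of the x-axis in the box is on the curve.
Finally, fitting integer coefficients to these (and the overall shape) gives p.

x^3*y - 2*x^2*y^2 - 2*x*y^3 - 2*y^3 - x*y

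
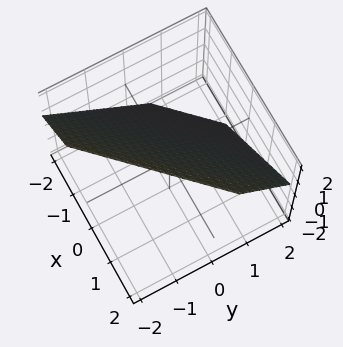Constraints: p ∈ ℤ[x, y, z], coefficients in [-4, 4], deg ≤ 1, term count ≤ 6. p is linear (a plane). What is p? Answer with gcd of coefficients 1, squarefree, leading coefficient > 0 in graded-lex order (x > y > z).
3*x - 3*y - 3*z + 2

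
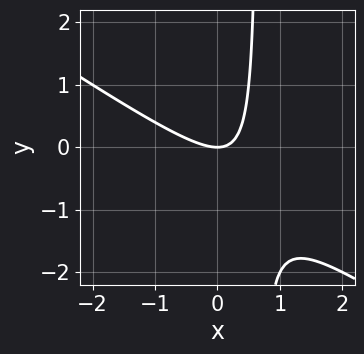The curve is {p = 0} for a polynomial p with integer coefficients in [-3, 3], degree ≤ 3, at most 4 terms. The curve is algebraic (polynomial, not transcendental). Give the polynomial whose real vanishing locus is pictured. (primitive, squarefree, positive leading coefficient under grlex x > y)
First, deg p = 2.
Then, from the visible intercepts: one x-axis crossing is at x = 0; it meets the y-axis at y = 0 (among the integer gridlines).
Finally, together with the visible shape, these determine p as stated.

2*x^2 + 3*x*y - 2*y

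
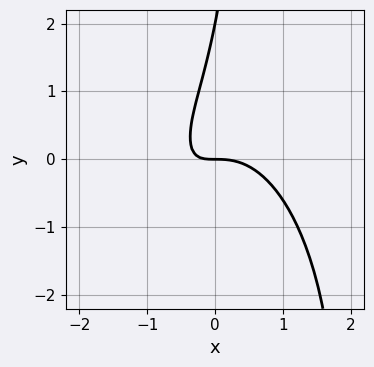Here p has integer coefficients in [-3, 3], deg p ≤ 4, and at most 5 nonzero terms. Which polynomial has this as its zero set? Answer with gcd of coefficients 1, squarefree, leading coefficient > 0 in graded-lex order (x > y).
3*x^3 + x*y^2 + 3*x*y - y^2 + 2*y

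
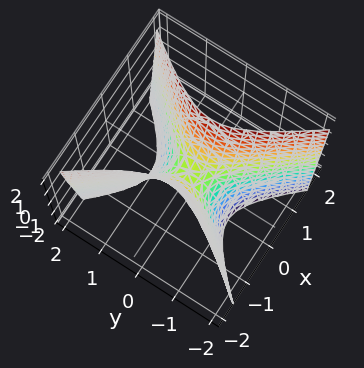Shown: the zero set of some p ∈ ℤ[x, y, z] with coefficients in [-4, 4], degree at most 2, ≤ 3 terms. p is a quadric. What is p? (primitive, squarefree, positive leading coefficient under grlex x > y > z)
3*x^2 - 2*y^2 - z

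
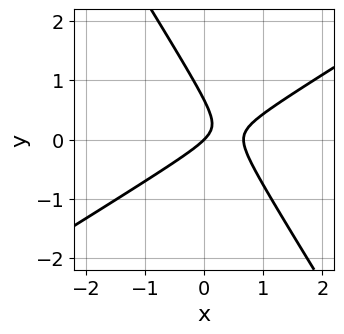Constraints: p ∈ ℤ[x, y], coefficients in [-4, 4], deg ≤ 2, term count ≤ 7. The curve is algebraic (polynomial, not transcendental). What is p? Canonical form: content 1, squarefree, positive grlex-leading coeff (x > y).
(a) Degree: the shape is more complex than any degree-1 curve, so deg p = 2.
(b) Reading off the gridlines: it crosses the y-axis at the gridline y = 0; one x-axis crossing is at x = 0.
(c) Together with the visible shape, these determine p as stated.

3*x^2 - 3*x*y - 3*y^2 - 2*x + 2*y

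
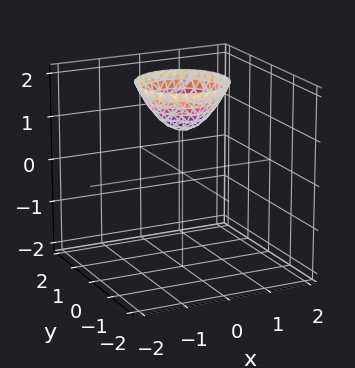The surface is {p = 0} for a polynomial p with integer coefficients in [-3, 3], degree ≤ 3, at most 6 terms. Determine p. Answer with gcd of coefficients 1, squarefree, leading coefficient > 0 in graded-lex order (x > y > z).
deg p = 2. No degree-1 surface has this shape.
By symmetry, the surface is invariant under rotation about z: p = q(x² + y², z).
Checking where it meets the axes: one z-axis crossing is at z = 1; no x-intercept at any integer in the box; the surface avoids every integer y-axis point in the box.
The integer polynomial consistent with all of this is the stated p.

x^2 + y^2 - z + 1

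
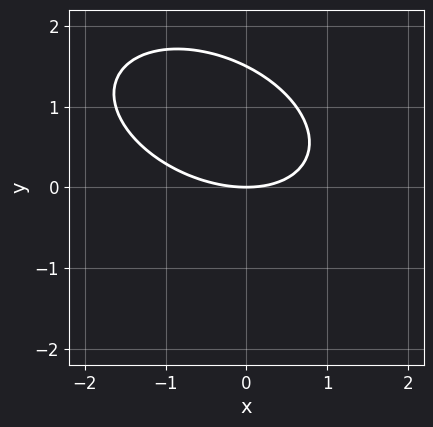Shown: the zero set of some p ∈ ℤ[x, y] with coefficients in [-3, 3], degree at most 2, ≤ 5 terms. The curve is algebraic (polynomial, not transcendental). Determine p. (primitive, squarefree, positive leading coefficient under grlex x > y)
x^2 + x*y + 2*y^2 - 3*y

First, degree: a generic line meets the curve in up to 2 points, so deg p = 2.
Next, from the axis intercepts and sections: it crosses the x-axis at the gridline x = 0; one y-axis crossing is at y = 0.
Finally, the integer polynomial consistent with all of this is the stated p.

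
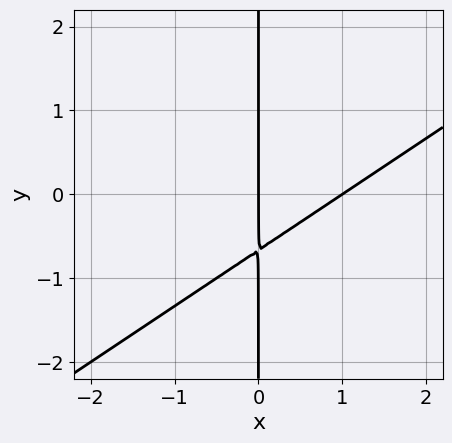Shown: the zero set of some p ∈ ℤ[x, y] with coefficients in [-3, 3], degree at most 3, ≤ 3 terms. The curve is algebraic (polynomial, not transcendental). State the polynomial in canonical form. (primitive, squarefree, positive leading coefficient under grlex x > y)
The degree is 2 — the shape is more complex than any degree-1 curve.
Reading off the gridlines: among the integer gridlines, it crosses the x-axis at x ∈ {0, 1}; the visible y-axis segment lies entirely on the curve.
Together with the visible shape, these determine p as stated.

2*x^2 - 3*x*y - 2*x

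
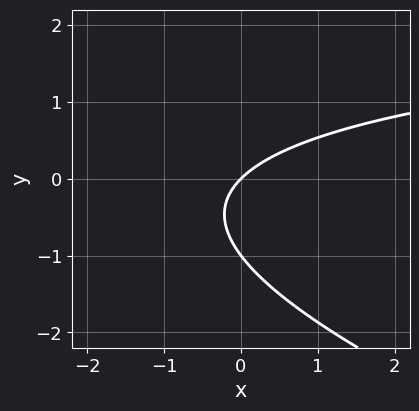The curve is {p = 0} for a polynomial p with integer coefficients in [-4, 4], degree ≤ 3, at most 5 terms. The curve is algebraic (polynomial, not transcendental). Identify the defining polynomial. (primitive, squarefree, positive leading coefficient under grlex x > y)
x*y + 3*y^2 - 3*x + 3*y

Degree: the shape is more complex than any degree-1 curve, so deg p = 2.
Against the integer gridlines: one x-axis crossing is at x = 0; the y-axis gridline crossings are at y ∈ {-1, 0}.
Assembling these constraints gives the stated polynomial.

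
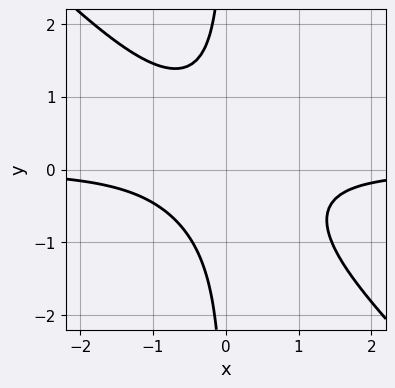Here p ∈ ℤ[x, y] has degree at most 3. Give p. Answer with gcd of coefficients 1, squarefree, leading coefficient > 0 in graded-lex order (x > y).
3*x^2*y + 3*x*y^2 + 2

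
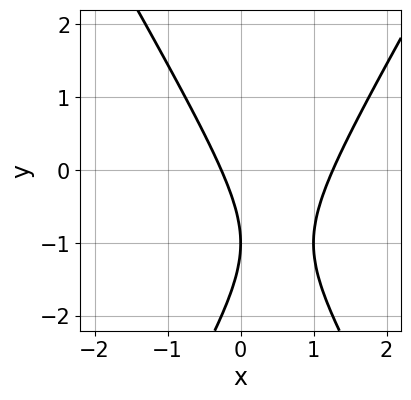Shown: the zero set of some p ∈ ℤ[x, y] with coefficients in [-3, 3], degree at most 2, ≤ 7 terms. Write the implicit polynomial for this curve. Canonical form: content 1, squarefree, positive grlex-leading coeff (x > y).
3*x^2 - y^2 - 3*x - 2*y - 1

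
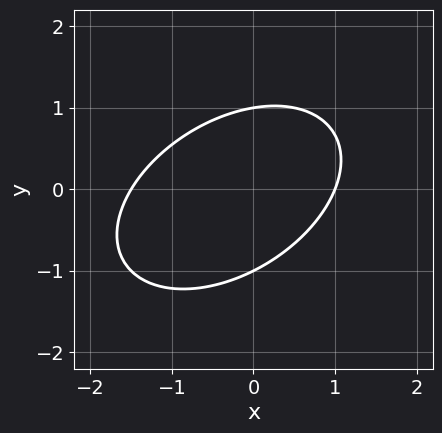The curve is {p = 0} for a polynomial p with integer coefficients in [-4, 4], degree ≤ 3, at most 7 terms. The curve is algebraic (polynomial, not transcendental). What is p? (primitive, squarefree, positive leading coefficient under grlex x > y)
2*x^2 - 2*x*y + 3*y^2 + x - 3

1. deg p = 2. No degree-1 curve has this shape.
2. Checking where it meets the axes: the y-axis gridline crossings are at y ∈ {-1, 1}; one x-axis crossing is at x = 1.
3. Fitting integer coefficients to these (and the overall shape) gives p.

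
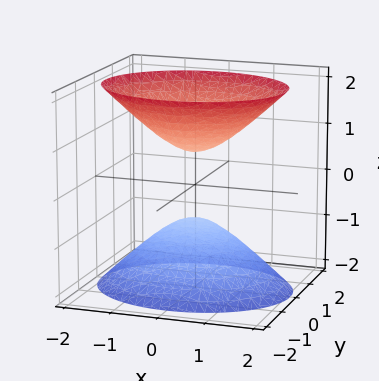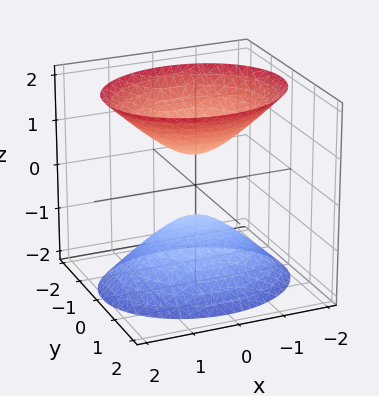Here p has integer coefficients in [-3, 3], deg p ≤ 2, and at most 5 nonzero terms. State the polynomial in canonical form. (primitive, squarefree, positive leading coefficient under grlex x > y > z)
First, the picture has 2 separate pieces.
Then, the degree is 2 — two separate bowl-shaped sheets opening away from each other; a quadric.
Next, symmetries: mirror symmetry x ↦ −x ⇒ only even powers of x; it's symmetric under z → −z, forcing even powers of z; mirror symmetry y ↦ −y ⇒ only even powers of y.
Next, observable constraints: the surface avoids every integer y-axis point in the box; it misses every integer gridline on the x-axis.
Finally, putting this together gives p.

2*x^2 + 3*y^2 - 2*z^2 + 1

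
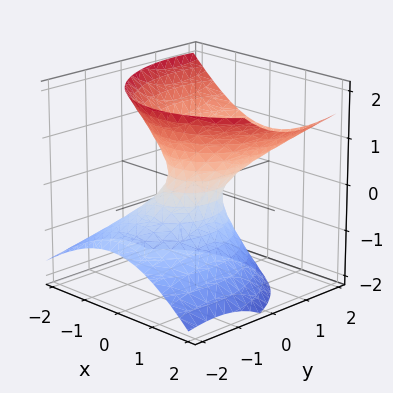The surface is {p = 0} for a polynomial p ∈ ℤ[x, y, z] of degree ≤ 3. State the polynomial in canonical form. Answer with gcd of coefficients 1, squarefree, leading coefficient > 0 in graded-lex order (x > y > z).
3*x^2 - x*z + 2*y^2 - 3*y*z - 3*z^2 - 1

First, degree: no degree-1 surface has this shape, so deg p = 2.
Next, against the integer gridlines: no z-intercept at any integer in the box.
Finally, these observations pin down the coefficients.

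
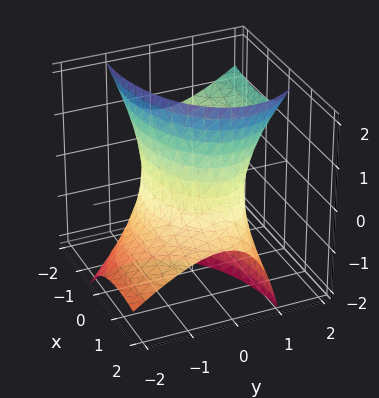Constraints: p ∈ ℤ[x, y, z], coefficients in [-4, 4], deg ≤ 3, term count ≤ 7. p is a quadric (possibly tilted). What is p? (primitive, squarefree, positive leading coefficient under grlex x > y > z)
x^2 + 2*x*z + 2*y^2 - 2*y*z - 2

First, deg p = 2.
Next, observable constraints: the y-axis gridline crossings are at y ∈ {-1, 1}; the surface avoids every integer z-axis point in the box.
Finally, putting this together gives p.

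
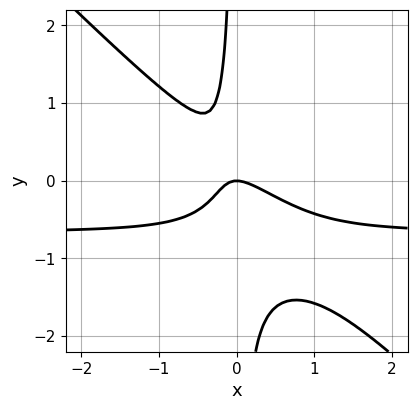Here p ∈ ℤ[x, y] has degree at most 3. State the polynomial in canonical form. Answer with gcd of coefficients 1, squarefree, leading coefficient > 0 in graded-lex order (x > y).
1. deg p = 3. The shape is more complex than any degree-2 curve.
2. Against the integer gridlines: one y-axis crossing is at y = 0; one x-axis crossing is at x = 0.
3. Solving for integer coefficients yields p as stated.

3*x^2*y + 3*x*y^2 + 2*x^2 + 2*x*y + y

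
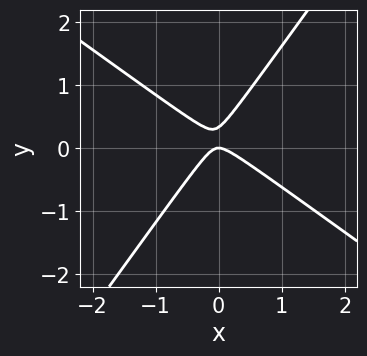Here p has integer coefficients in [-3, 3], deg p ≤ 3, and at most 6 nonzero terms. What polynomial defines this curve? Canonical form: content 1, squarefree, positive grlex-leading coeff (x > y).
1. deg p = 2. The shape is more complex than any degree-1 curve.
2. Checking where it meets the axes: one y-axis crossing is at y = 0; one x-axis crossing is at x = 0.
3. Assembling these constraints gives the stated polynomial.

3*x^2 + 2*x*y - 3*y^2 + y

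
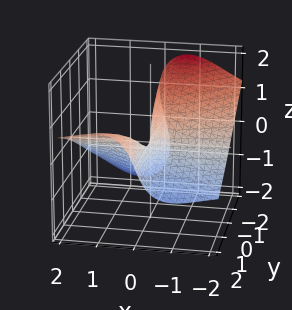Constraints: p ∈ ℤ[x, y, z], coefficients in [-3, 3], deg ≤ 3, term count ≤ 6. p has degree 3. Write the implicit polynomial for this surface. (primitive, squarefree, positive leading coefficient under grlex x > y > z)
3*x^2*z + z^3 - 3*x*y + y*z + x

(a) Degree: the shape is more complex than any degree-2 surface, so deg p = 3.
(b) Against the integer gridlines: it crosses the x-axis at the gridline x = 0; it meets the z-axis at z = 0 (among the integer gridlines); every point of the y-axis in the box is on the surface.
(c) The integer polynomial consistent with all of this is the stated p.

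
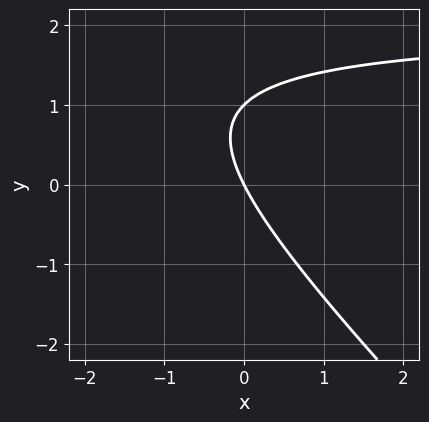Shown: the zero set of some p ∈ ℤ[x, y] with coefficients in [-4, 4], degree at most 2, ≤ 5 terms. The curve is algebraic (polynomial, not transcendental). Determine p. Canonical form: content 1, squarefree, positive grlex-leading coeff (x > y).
x*y + y^2 - 2*x - y

The degree is 2 — no degree-1 curve has this shape.
Checking where it meets the axes: the y-axis gridline crossings are at y ∈ {0, 1}; it crosses the x-axis at the gridline x = 0.
Matching integer coefficients to the picture gives p.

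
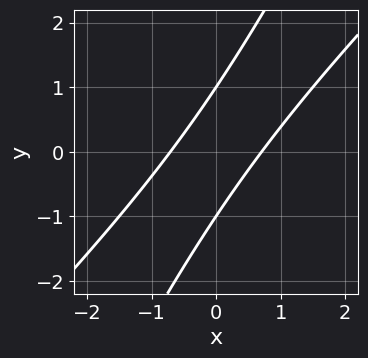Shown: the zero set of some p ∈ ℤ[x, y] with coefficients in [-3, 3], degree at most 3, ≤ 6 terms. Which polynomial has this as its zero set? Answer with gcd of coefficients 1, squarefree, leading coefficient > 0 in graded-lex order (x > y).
2*x^2 - 3*x*y + y^2 - 1

1. deg p = 2.
2. Reading off the gridlines: among the integer gridlines, it crosses the y-axis at y ∈ {-1, 1}.
3. These observations pin down the coefficients.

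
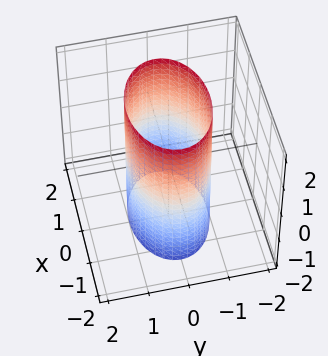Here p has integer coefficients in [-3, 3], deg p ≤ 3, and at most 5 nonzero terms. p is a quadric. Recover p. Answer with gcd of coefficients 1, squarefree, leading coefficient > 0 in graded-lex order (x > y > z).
x^2 + 2*y^2 - 2

The degree is 2 — a cylinder; a quadric.
Symmetries: mirror symmetry y ↦ −y ⇒ only even powers of y; the z ↦ −z reflection is a symmetry, so z appears only in even powers; mirror symmetry x ↦ −x ⇒ only even powers of x.
From the axis intercepts and sections: it misses every integer gridline on the z-axis; the y-axis gridline crossings are at y ∈ {-1, 1}.
Solving for integer coefficients yields p as stated.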